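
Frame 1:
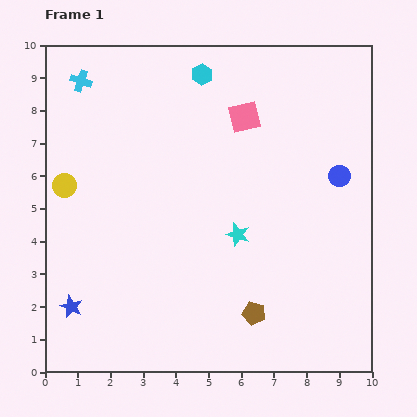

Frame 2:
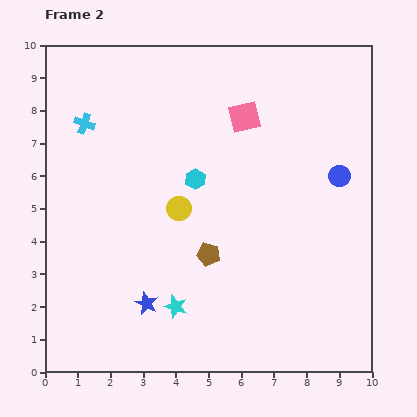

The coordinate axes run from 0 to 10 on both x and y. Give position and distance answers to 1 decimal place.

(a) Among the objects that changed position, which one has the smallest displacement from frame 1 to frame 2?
the cyan cross

(moved 1.3)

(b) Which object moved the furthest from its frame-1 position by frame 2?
the yellow circle

(moved 3.6; next 3.2)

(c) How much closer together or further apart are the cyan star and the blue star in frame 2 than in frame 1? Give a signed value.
-4.7

Distance in frame 1: 5.6. Distance in frame 2: 0.9.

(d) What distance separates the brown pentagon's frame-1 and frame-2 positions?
2.3

The brown pentagon moved from (6.4, 1.8) to (5.0, 3.6), a distance of √(1.4² + 1.8²) ≈ 2.3.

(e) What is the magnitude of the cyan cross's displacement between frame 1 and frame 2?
1.3

The cyan cross moved from (1.1, 8.9) to (1.2, 7.6), a distance of √(0.1² + 1.3²) ≈ 1.3.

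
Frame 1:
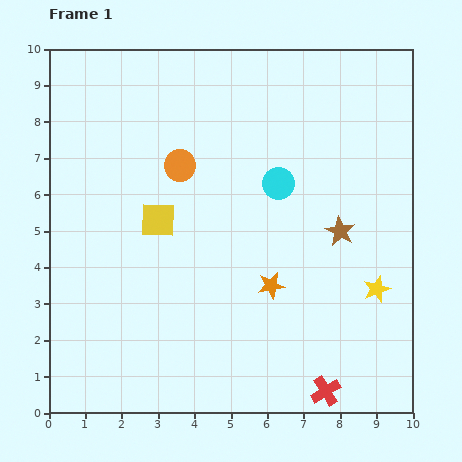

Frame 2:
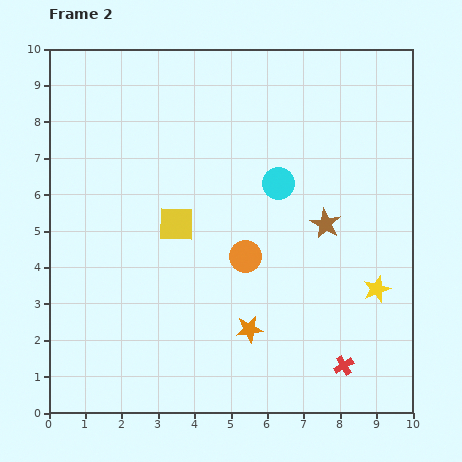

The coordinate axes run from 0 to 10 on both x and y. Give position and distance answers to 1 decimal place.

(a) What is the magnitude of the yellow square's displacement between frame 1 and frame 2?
0.5

The yellow square moved from (3.0, 5.3) to (3.5, 5.2), a distance of √(0.5² + 0.1²) ≈ 0.5.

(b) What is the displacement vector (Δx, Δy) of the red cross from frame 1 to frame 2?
(0.5, 0.7)

The red cross was at (7.6, 0.6) in frame 1 and (8.1, 1.3) in frame 2.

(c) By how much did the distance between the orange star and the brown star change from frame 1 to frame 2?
+1.2

Distance in frame 1: 2.4. Distance in frame 2: 3.6.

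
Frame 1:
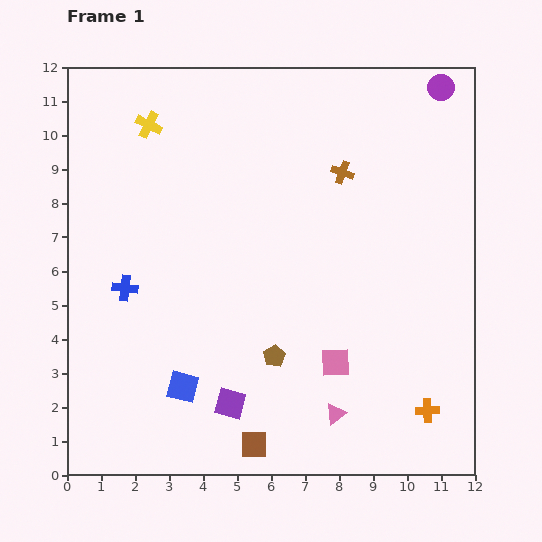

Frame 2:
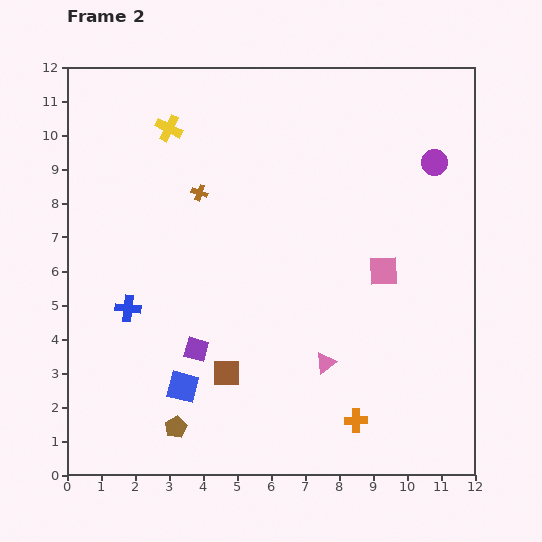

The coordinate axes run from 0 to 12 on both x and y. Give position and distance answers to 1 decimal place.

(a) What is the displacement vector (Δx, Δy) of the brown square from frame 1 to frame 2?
(-0.8, 2.1)

The brown square was at (5.5, 0.9) in frame 1 and (4.7, 3.0) in frame 2.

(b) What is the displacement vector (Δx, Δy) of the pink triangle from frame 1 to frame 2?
(-0.3, 1.5)

The pink triangle was at (7.9, 1.8) in frame 1 and (7.6, 3.3) in frame 2.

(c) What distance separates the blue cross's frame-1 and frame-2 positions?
0.6

The blue cross moved from (1.7, 5.5) to (1.8, 4.9), a distance of √(0.1² + 0.6²) ≈ 0.6.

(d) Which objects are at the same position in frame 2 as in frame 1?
the blue square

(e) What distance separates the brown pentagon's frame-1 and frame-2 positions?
3.6

The brown pentagon moved from (6.1, 3.5) to (3.2, 1.4), a distance of √(2.9² + 2.1²) ≈ 3.6.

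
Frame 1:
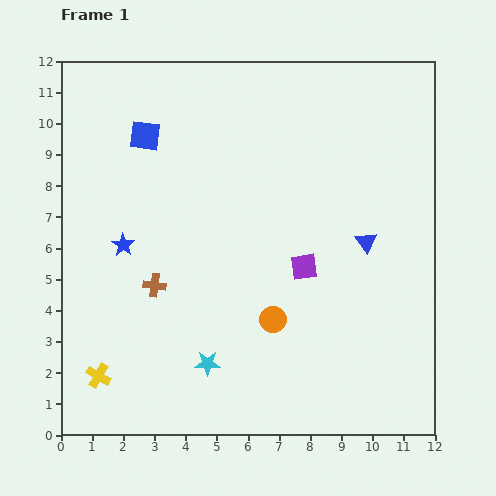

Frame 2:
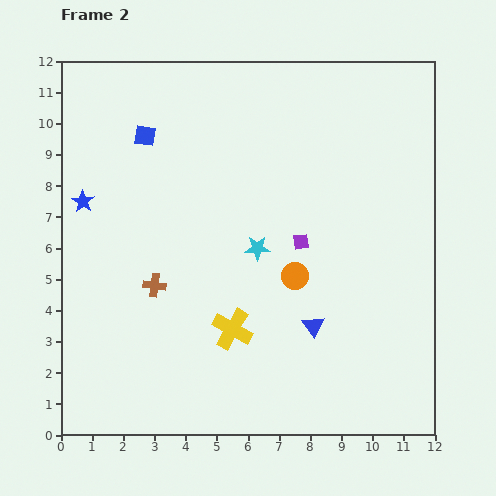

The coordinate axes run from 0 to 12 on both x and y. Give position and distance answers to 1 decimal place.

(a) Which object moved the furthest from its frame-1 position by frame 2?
the yellow cross

(moved 4.6; next 4.0)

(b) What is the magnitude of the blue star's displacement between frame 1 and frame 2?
1.9

The blue star moved from (2.0, 6.1) to (0.7, 7.5), a distance of √(1.3² + 1.4²) ≈ 1.9.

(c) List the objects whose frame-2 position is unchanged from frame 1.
the brown cross, the blue square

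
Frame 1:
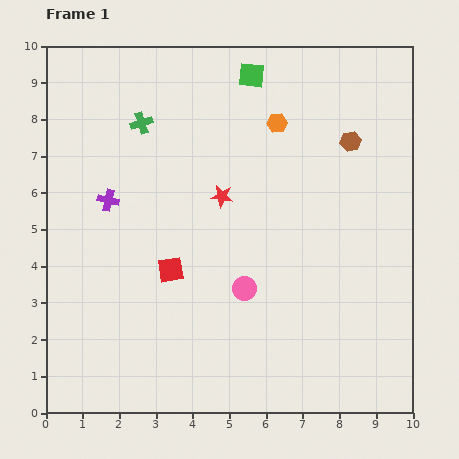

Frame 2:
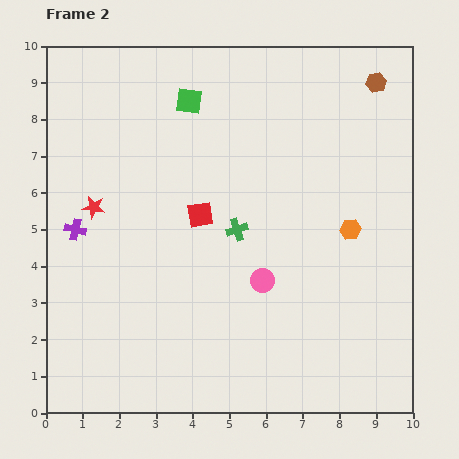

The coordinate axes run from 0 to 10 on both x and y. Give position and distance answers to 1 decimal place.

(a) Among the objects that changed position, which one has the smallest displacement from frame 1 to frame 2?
the pink circle

(moved 0.5)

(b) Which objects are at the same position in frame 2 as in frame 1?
none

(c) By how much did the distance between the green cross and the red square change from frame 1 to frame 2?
-3.0

Distance in frame 1: 4.1. Distance in frame 2: 1.1.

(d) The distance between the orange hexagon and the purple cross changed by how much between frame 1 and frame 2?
+2.4

Distance in frame 1: 5.1. Distance in frame 2: 7.5.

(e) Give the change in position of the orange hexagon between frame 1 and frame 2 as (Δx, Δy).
(2.0, -2.9)

The orange hexagon was at (6.3, 7.9) in frame 1 and (8.3, 5.0) in frame 2.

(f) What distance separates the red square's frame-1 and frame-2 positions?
1.7

The red square moved from (3.4, 3.9) to (4.2, 5.4), a distance of √(0.8² + 1.5²) ≈ 1.7.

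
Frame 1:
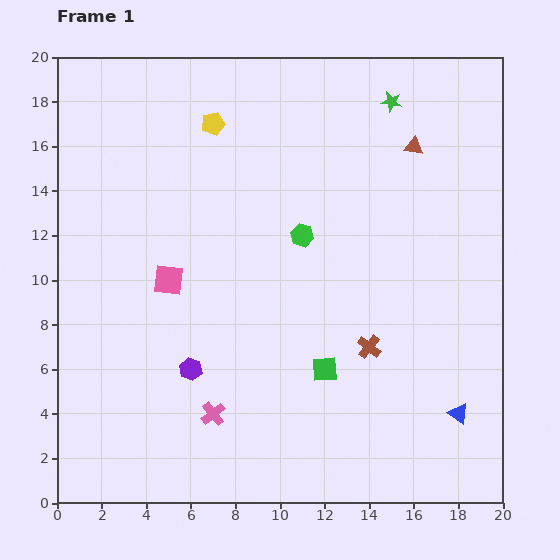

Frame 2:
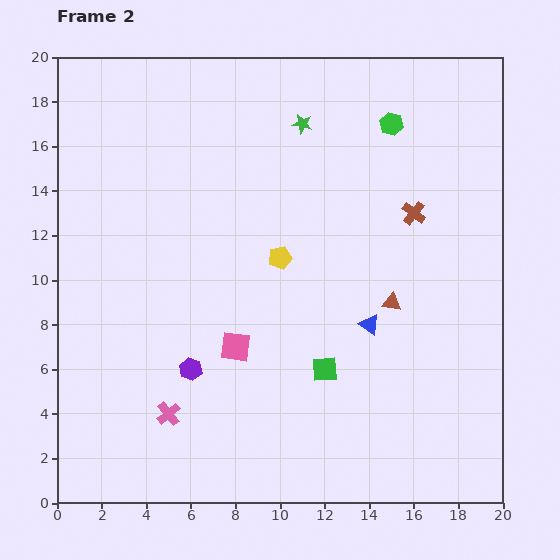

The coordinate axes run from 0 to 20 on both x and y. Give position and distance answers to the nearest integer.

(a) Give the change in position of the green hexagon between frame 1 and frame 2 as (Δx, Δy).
(4, 5)

The green hexagon was at (11, 12) in frame 1 and (15, 17) in frame 2.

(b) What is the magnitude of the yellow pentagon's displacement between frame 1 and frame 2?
7

The yellow pentagon moved from (7, 17) to (10, 11), a distance of √(3² + 6²) ≈ 7.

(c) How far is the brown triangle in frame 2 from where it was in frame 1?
7

The brown triangle moved from (16, 16) to (15, 9), a distance of √(1² + 7²) ≈ 7.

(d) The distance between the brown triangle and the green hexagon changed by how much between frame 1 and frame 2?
+2

Distance in frame 1: 6. Distance in frame 2: 8.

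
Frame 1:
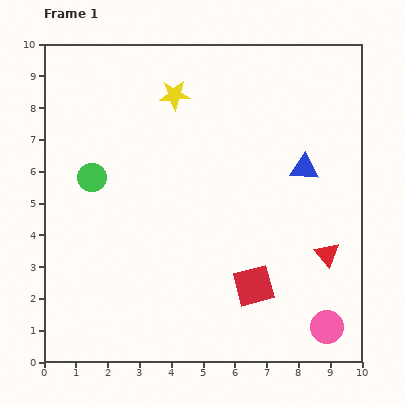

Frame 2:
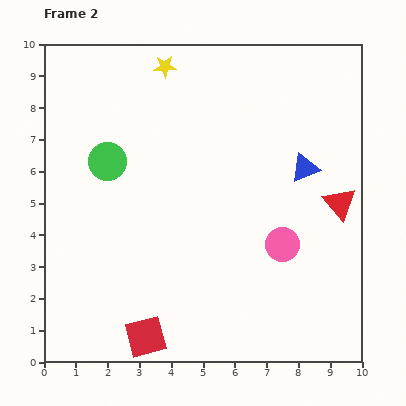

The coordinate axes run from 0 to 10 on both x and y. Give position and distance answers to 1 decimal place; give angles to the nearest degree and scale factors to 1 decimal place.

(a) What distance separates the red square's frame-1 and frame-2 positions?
3.8

The red square moved from (6.6, 2.4) to (3.2, 0.8), a distance of √(3.4² + 1.6²) ≈ 3.8.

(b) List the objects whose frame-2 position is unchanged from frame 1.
the blue triangle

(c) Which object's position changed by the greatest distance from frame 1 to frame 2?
the red square

(moved 3.8; next 3.0)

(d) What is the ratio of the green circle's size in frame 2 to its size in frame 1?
1.3×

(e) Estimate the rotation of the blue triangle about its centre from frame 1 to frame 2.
25° counter-clockwise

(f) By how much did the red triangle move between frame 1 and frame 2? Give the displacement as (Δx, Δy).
(0.4, 1.6)

The red triangle was at (8.9, 3.4) in frame 1 and (9.3, 5.0) in frame 2.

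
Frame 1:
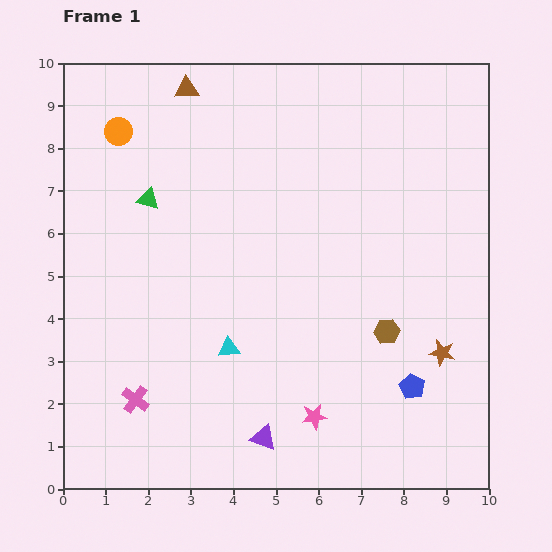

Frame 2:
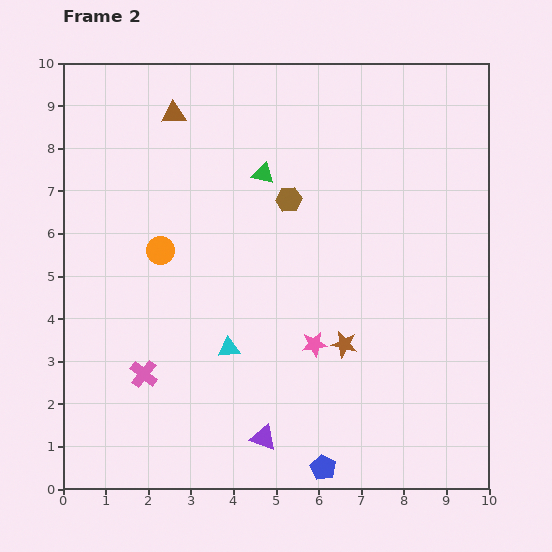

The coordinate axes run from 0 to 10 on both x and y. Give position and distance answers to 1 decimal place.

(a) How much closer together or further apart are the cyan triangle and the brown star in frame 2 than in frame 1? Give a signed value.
-2.3

Distance in frame 1: 5.0. Distance in frame 2: 2.7.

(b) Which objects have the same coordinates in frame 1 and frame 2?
the cyan triangle, the purple triangle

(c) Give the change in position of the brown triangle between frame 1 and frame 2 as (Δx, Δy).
(-0.3, -0.6)

The brown triangle was at (2.9, 9.4) in frame 1 and (2.6, 8.8) in frame 2.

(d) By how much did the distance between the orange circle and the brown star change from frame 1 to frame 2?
-4.4

Distance in frame 1: 9.2. Distance in frame 2: 4.8.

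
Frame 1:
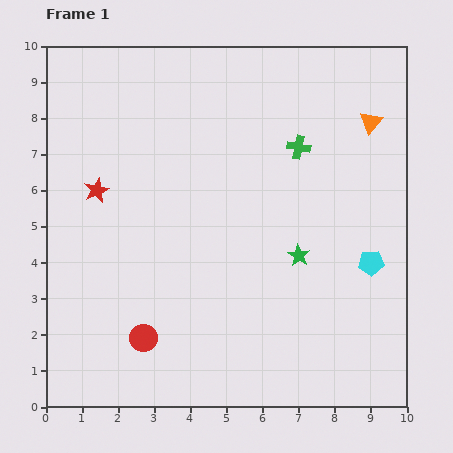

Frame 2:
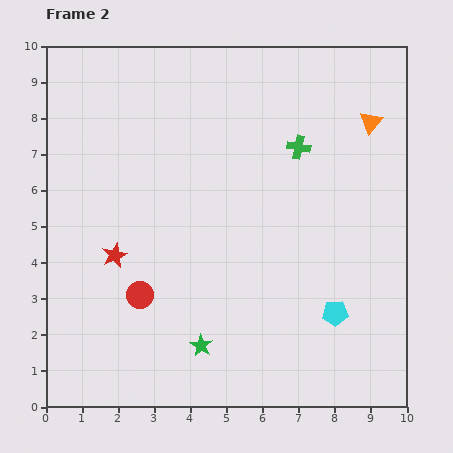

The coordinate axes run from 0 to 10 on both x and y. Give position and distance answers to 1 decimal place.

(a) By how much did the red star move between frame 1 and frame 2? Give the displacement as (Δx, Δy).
(0.5, -1.8)

The red star was at (1.4, 6.0) in frame 1 and (1.9, 4.2) in frame 2.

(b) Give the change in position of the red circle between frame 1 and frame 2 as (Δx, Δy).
(-0.1, 1.2)

The red circle was at (2.7, 1.9) in frame 1 and (2.6, 3.1) in frame 2.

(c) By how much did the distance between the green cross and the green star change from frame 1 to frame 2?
+3.1

Distance in frame 1: 3.0. Distance in frame 2: 6.1.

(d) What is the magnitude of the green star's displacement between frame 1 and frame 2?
3.7

The green star moved from (7.0, 4.2) to (4.3, 1.7), a distance of √(2.7² + 2.5²) ≈ 3.7.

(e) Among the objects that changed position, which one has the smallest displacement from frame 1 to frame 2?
the red circle

(moved 1.2)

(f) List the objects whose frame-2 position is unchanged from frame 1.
the green cross, the orange triangle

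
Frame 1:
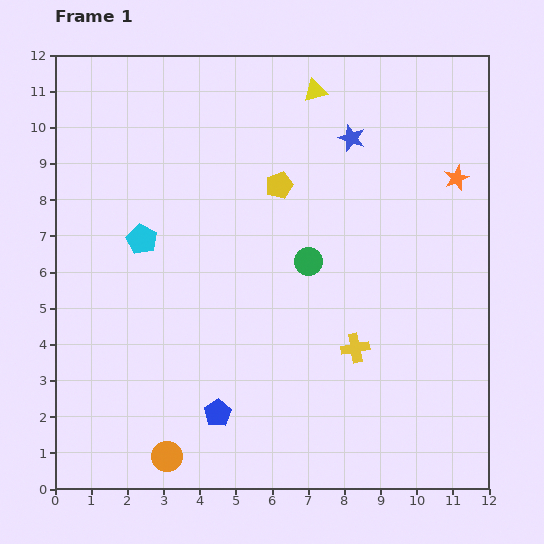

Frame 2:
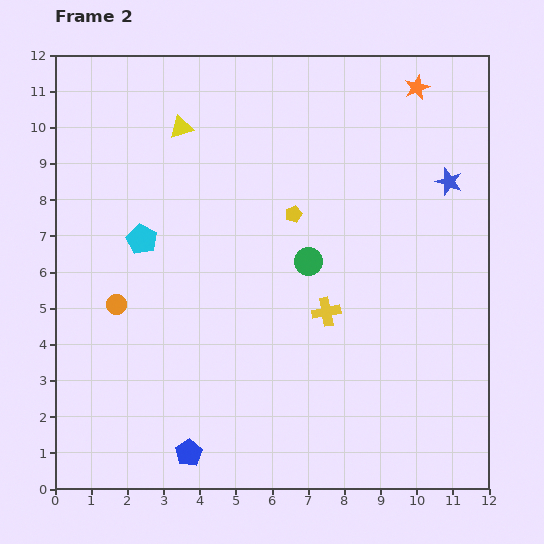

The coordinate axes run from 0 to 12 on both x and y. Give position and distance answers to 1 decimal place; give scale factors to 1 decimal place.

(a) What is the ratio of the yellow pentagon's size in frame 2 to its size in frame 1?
0.6×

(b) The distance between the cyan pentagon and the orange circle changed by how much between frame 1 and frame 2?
-4.1

Distance in frame 1: 6.0. Distance in frame 2: 1.9.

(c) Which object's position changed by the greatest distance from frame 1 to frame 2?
the orange circle

(moved 4.4; next 3.8)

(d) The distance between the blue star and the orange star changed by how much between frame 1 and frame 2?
-0.3

Distance in frame 1: 3.1. Distance in frame 2: 2.8.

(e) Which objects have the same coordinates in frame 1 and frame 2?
the green circle, the cyan pentagon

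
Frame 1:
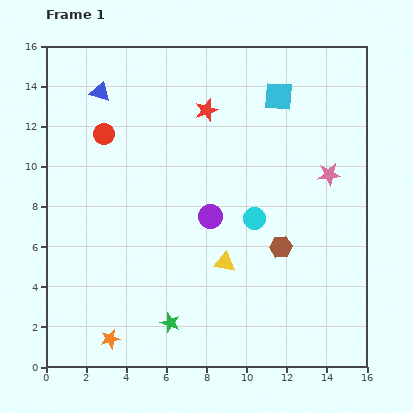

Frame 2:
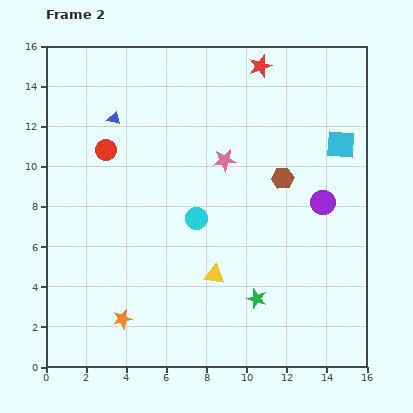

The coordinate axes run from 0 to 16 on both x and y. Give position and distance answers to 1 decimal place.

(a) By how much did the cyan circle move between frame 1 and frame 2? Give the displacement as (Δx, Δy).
(-2.9, 0.0)

The cyan circle was at (10.4, 7.4) in frame 1 and (7.5, 7.4) in frame 2.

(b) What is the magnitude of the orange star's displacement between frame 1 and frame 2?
1.2

The orange star moved from (3.2, 1.4) to (3.8, 2.4), a distance of √(0.6² + 1.0²) ≈ 1.2.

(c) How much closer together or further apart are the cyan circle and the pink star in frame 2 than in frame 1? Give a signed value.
-1.1

Distance in frame 1: 4.3. Distance in frame 2: 3.2.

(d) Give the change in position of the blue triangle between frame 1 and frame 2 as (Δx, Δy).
(0.7, -1.3)

The blue triangle was at (2.7, 13.7) in frame 1 and (3.4, 12.4) in frame 2.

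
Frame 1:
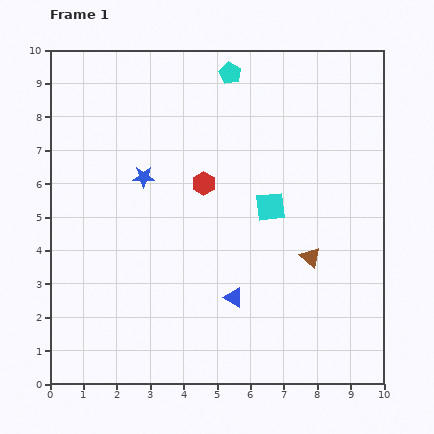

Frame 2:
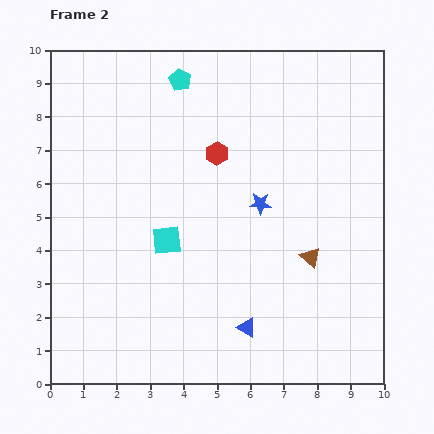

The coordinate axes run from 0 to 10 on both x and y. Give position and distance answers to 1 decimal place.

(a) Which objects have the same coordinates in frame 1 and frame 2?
the brown triangle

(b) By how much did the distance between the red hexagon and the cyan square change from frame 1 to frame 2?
+0.9

Distance in frame 1: 2.1. Distance in frame 2: 3.0.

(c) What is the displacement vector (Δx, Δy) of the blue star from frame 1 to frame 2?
(3.5, -0.8)

The blue star was at (2.8, 6.2) in frame 1 and (6.3, 5.4) in frame 2.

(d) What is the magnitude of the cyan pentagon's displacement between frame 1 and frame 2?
1.5

The cyan pentagon moved from (5.4, 9.3) to (3.9, 9.1), a distance of √(1.5² + 0.2²) ≈ 1.5.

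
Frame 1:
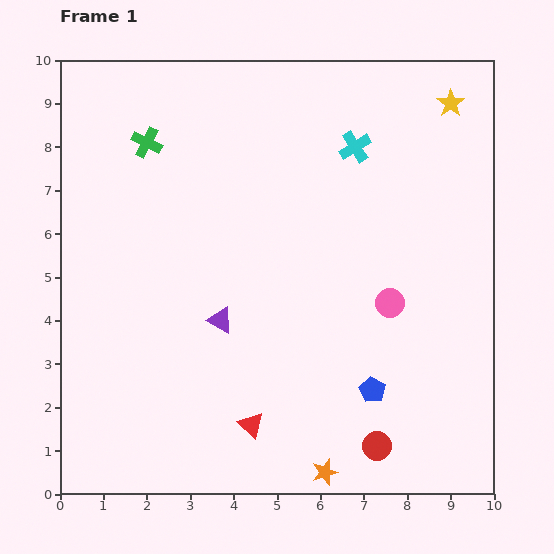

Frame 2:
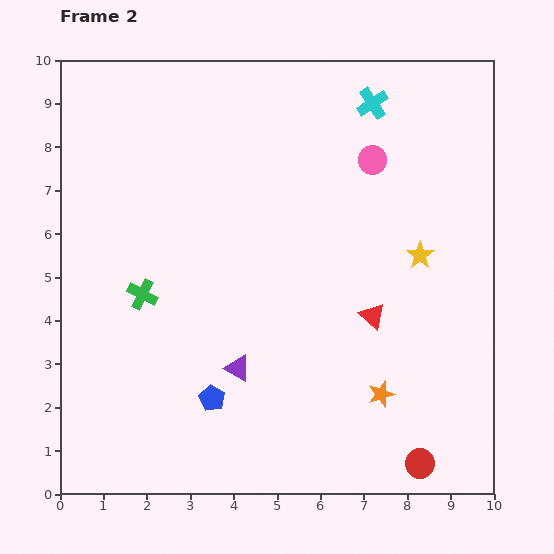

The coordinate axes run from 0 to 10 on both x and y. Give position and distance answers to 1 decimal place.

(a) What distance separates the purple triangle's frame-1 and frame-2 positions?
1.2

The purple triangle moved from (3.7, 4.0) to (4.1, 2.9), a distance of √(0.4² + 1.1²) ≈ 1.2.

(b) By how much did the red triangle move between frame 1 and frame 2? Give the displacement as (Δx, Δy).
(2.8, 2.5)

The red triangle was at (4.4, 1.6) in frame 1 and (7.2, 4.1) in frame 2.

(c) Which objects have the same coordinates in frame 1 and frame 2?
none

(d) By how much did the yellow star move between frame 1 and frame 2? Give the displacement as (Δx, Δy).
(-0.7, -3.5)

The yellow star was at (9.0, 9.0) in frame 1 and (8.3, 5.5) in frame 2.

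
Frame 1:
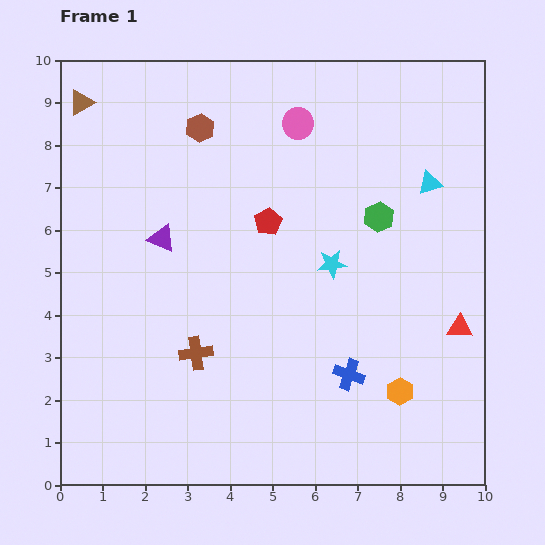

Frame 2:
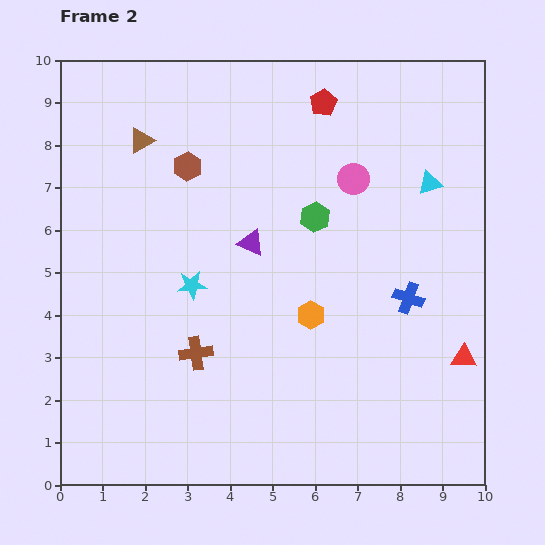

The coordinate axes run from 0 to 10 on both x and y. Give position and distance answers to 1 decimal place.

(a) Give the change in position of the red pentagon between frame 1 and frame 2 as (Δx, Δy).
(1.3, 2.8)

The red pentagon was at (4.9, 6.2) in frame 1 and (6.2, 9.0) in frame 2.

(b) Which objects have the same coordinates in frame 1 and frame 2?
the cyan triangle, the brown cross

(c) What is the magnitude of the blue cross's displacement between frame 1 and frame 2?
2.3

The blue cross moved from (6.8, 2.6) to (8.2, 4.4), a distance of √(1.4² + 1.8²) ≈ 2.3.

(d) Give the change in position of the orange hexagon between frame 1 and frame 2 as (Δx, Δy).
(-2.1, 1.8)

The orange hexagon was at (8.0, 2.2) in frame 1 and (5.9, 4.0) in frame 2.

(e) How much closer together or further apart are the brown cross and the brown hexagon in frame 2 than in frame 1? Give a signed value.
-0.9

Distance in frame 1: 5.3. Distance in frame 2: 4.4.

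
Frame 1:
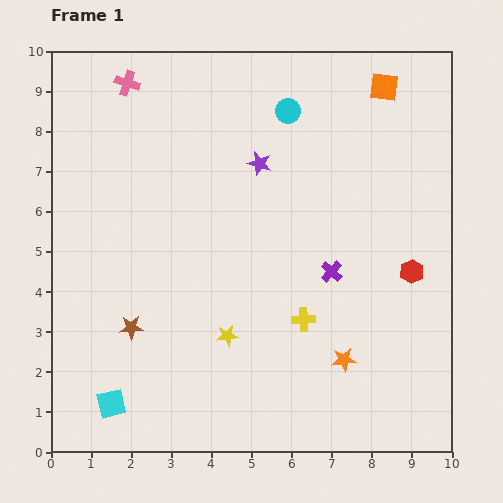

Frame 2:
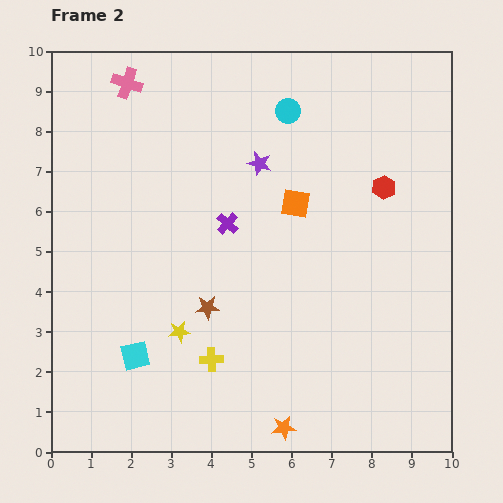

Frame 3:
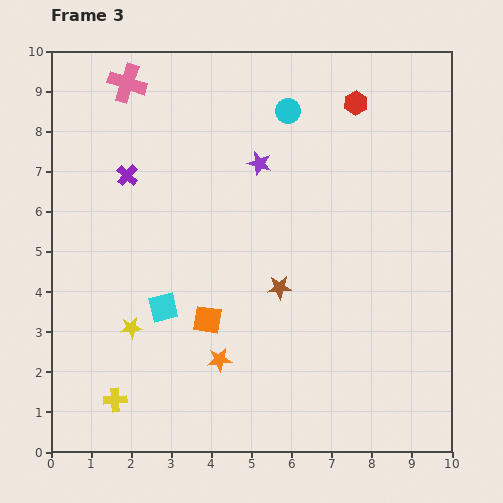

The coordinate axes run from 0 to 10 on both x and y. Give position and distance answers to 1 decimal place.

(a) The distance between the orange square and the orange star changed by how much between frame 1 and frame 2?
-1.3

Distance in frame 1: 6.9. Distance in frame 2: 5.6.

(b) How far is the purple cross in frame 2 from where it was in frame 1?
2.9

The purple cross moved from (7.0, 4.5) to (4.4, 5.7), a distance of √(2.6² + 1.2²) ≈ 2.9.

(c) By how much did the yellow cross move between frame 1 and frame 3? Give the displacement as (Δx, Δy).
(-4.7, -2.0)

The yellow cross was at (6.3, 3.3) in frame 1 and (1.6, 1.3) in frame 3.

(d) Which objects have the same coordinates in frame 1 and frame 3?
the purple star, the pink cross, the cyan circle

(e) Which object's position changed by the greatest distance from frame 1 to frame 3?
the orange square

(moved 7.3; next 5.6)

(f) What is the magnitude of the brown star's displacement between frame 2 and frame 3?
1.9

The brown star moved from (3.9, 3.6) to (5.7, 4.1), a distance of √(1.8² + 0.5²) ≈ 1.9.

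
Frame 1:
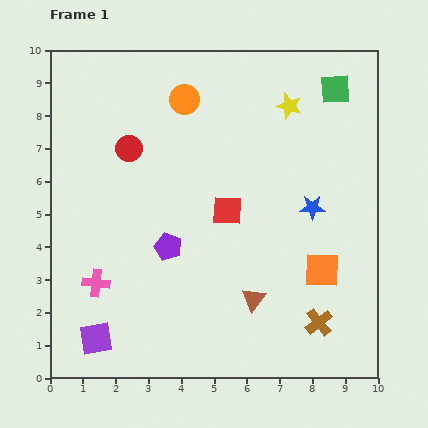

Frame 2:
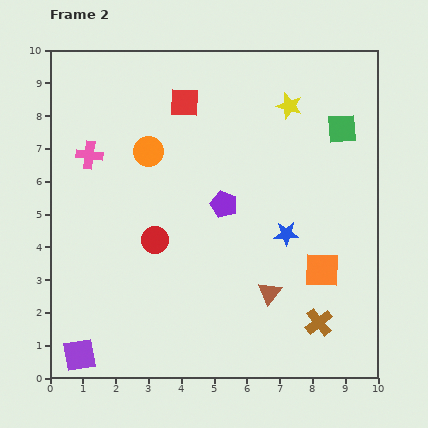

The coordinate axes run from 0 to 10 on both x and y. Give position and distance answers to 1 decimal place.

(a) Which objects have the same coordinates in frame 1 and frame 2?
the brown cross, the yellow star, the orange square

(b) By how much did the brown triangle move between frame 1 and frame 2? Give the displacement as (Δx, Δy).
(0.5, 0.2)

The brown triangle was at (6.2, 2.4) in frame 1 and (6.7, 2.6) in frame 2.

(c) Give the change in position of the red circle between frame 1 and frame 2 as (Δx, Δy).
(0.8, -2.8)

The red circle was at (2.4, 7.0) in frame 1 and (3.2, 4.2) in frame 2.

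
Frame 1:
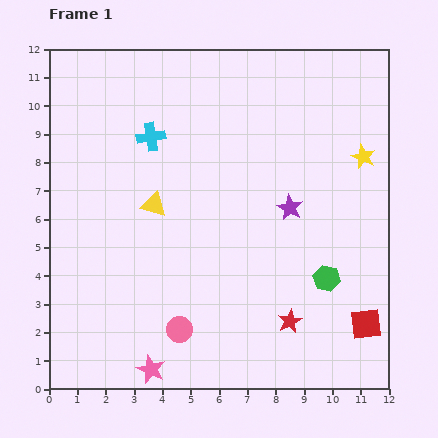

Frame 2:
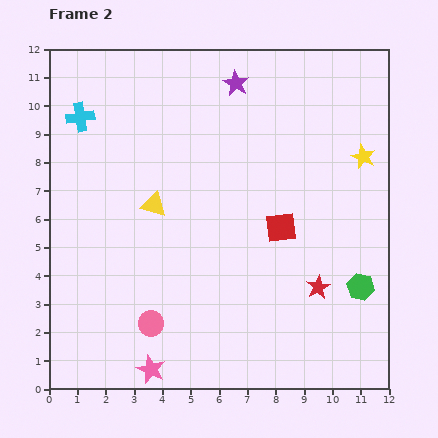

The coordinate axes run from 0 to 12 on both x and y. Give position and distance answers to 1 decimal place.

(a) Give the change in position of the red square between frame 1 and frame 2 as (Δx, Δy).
(-3.0, 3.4)

The red square was at (11.2, 2.3) in frame 1 and (8.2, 5.7) in frame 2.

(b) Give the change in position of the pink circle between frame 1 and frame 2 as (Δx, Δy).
(-1.0, 0.2)

The pink circle was at (4.6, 2.1) in frame 1 and (3.6, 2.3) in frame 2.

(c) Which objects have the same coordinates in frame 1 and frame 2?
the pink star, the yellow star, the yellow triangle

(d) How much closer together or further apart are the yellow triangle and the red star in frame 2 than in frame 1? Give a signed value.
+0.2

Distance in frame 1: 6.3. Distance in frame 2: 6.5.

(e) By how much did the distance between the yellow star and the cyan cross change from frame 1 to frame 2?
+2.6

Distance in frame 1: 7.5. Distance in frame 2: 10.1.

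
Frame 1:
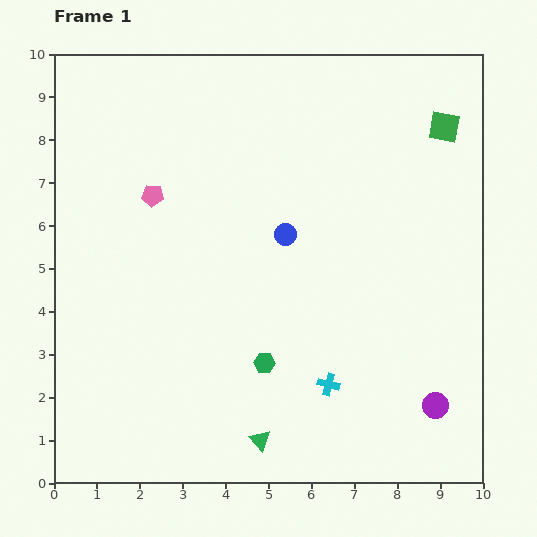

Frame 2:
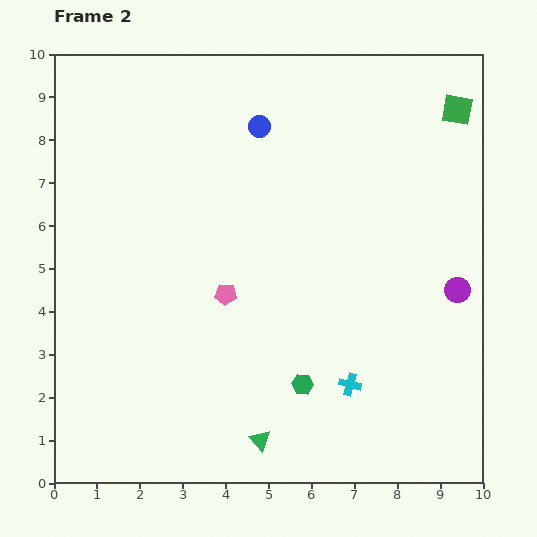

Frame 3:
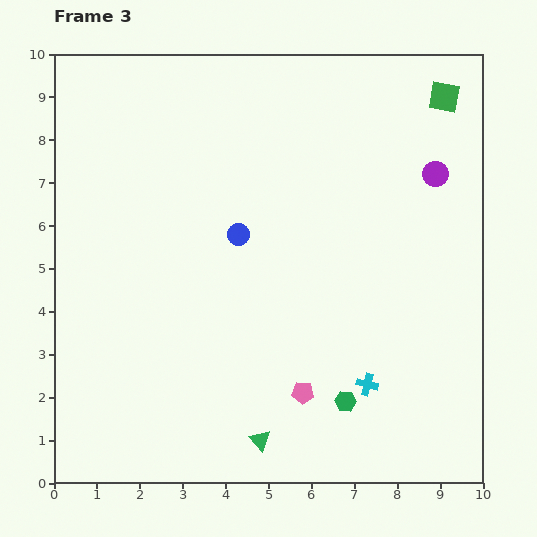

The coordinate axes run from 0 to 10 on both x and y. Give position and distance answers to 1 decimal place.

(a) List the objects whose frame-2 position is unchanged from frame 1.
the green triangle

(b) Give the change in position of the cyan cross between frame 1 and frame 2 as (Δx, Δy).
(0.5, 0.0)

The cyan cross was at (6.4, 2.3) in frame 1 and (6.9, 2.3) in frame 2.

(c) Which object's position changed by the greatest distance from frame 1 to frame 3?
the pink pentagon

(moved 5.8; next 5.4)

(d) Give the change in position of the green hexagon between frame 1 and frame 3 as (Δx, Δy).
(1.9, -0.9)

The green hexagon was at (4.9, 2.8) in frame 1 and (6.8, 1.9) in frame 3.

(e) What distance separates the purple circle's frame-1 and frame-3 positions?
5.4

The purple circle moved from (8.9, 1.8) to (8.9, 7.2), a distance of √(0.0² + 5.4²) ≈ 5.4.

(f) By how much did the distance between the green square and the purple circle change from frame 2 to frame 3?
-2.4

Distance in frame 2: 4.2. Distance in frame 3: 1.8.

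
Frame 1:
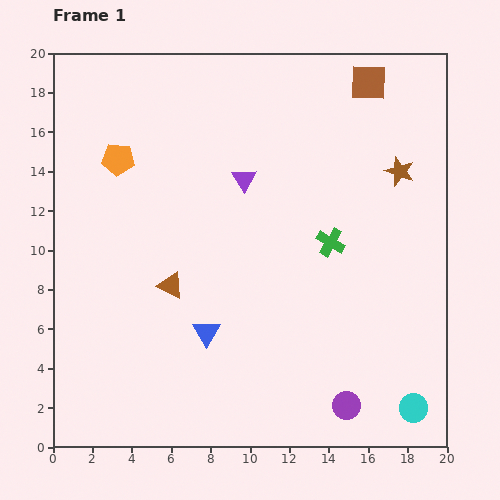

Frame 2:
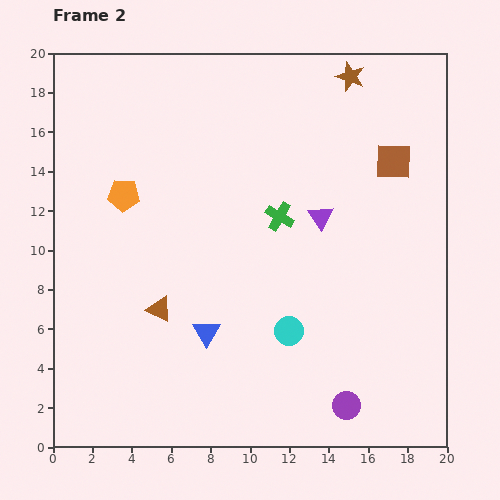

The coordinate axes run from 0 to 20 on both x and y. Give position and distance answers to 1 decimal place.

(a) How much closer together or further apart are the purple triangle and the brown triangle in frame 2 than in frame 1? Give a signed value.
+3.0

Distance in frame 1: 6.5. Distance in frame 2: 9.5.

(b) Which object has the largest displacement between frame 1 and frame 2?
the cyan circle

(moved 7.4; next 5.4)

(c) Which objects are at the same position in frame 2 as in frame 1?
the blue triangle, the purple circle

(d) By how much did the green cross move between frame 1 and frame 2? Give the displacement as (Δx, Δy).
(-2.6, 1.3)

The green cross was at (14.1, 10.4) in frame 1 and (11.5, 11.7) in frame 2.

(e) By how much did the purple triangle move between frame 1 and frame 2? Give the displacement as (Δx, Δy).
(3.9, -1.9)

The purple triangle was at (9.7, 13.6) in frame 1 and (13.6, 11.7) in frame 2.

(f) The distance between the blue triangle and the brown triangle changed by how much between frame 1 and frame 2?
-0.3

Distance in frame 1: 3.0. Distance in frame 2: 2.7.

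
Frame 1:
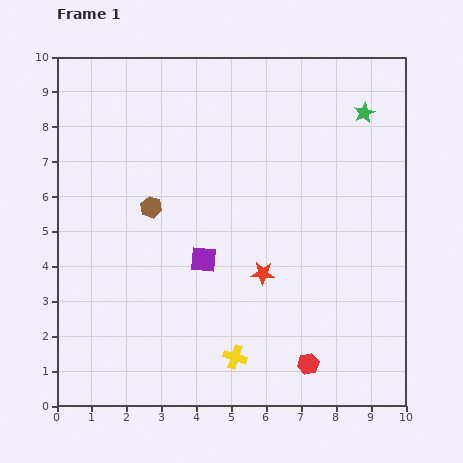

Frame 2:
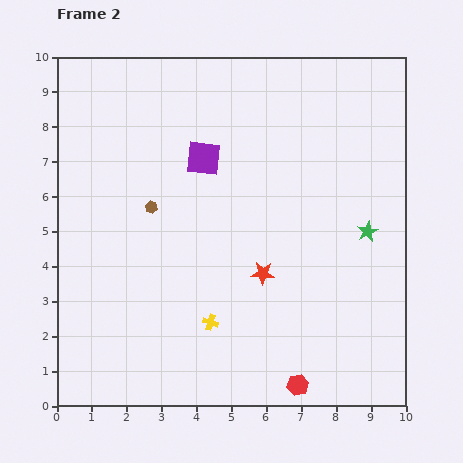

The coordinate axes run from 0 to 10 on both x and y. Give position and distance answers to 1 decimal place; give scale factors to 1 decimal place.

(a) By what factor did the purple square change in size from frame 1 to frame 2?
1.3×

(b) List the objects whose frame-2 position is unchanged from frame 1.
the brown hexagon, the red star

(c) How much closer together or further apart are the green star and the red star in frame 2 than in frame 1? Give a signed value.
-2.2

Distance in frame 1: 5.4. Distance in frame 2: 3.2.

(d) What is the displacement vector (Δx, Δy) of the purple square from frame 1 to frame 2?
(0.0, 2.9)

The purple square was at (4.2, 4.2) in frame 1 and (4.2, 7.1) in frame 2.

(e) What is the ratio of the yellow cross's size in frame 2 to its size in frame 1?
0.7×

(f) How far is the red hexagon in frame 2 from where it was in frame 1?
0.7

The red hexagon moved from (7.2, 1.2) to (6.9, 0.6), a distance of √(0.3² + 0.6²) ≈ 0.7.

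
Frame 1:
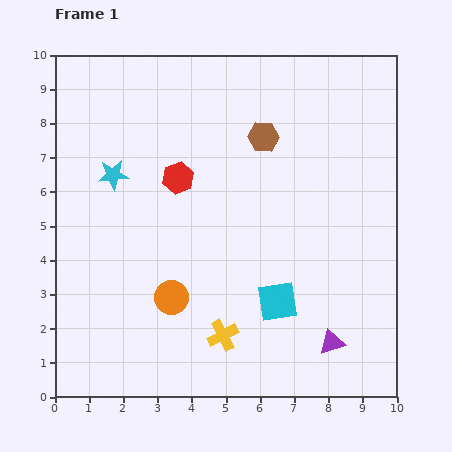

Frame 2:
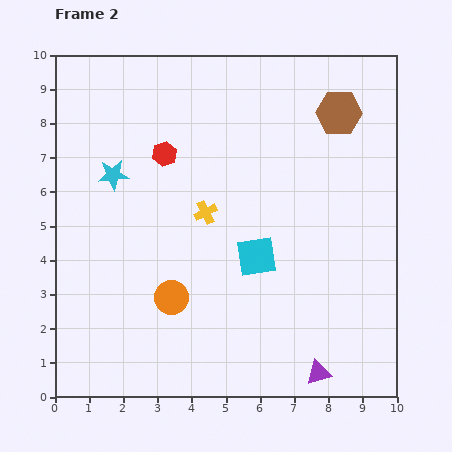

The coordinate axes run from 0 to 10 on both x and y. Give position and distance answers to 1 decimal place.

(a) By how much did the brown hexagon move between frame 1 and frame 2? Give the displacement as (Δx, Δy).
(2.2, 0.7)

The brown hexagon was at (6.1, 7.6) in frame 1 and (8.3, 8.3) in frame 2.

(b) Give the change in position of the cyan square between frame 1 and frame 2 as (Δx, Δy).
(-0.6, 1.3)

The cyan square was at (6.5, 2.8) in frame 1 and (5.9, 4.1) in frame 2.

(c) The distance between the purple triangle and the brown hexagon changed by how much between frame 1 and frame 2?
+1.3

Distance in frame 1: 6.3. Distance in frame 2: 7.6.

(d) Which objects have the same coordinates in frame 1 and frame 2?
the cyan star, the orange circle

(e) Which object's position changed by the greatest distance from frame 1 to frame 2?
the yellow cross

(moved 3.6; next 2.3)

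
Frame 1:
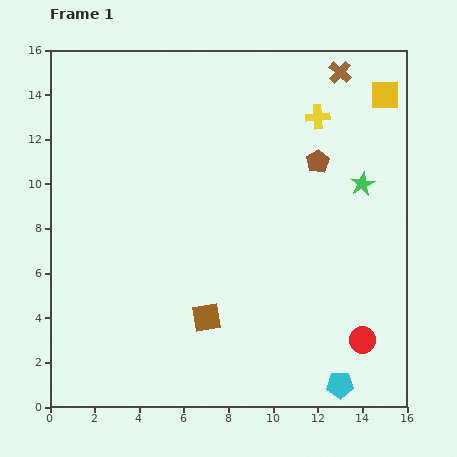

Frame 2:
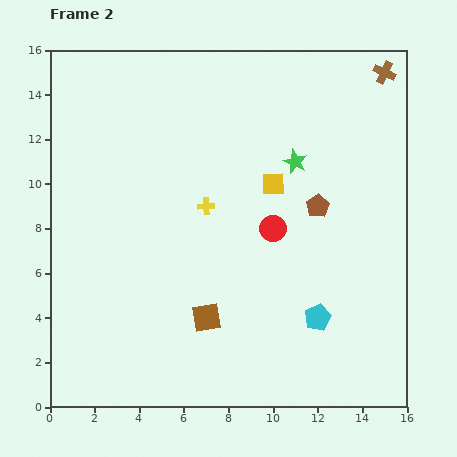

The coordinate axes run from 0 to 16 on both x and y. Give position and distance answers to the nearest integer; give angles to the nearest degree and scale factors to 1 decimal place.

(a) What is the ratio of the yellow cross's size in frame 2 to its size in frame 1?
0.7×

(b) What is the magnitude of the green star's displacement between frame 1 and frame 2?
3

The green star moved from (14, 10) to (11, 11), a distance of √(3² + 1²) ≈ 3.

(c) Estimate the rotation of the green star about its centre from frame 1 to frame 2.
20° counter-clockwise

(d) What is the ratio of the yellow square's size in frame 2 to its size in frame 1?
0.8×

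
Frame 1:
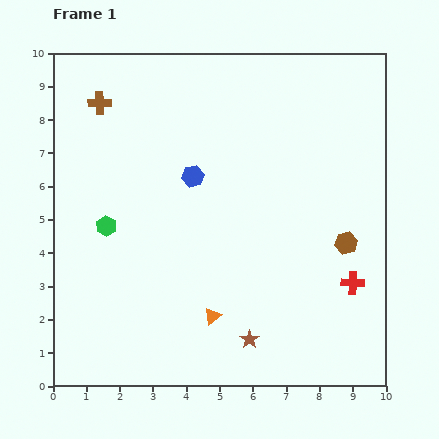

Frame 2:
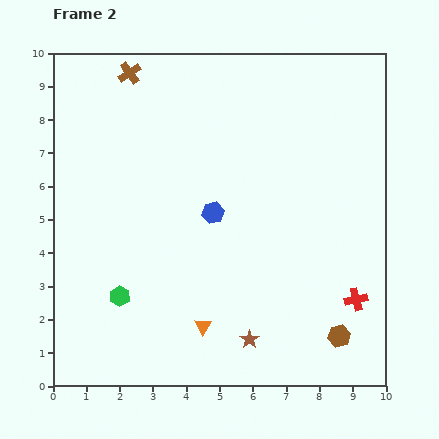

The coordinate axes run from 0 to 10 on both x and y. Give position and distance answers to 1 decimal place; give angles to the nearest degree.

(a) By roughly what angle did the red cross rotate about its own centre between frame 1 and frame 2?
16° counter-clockwise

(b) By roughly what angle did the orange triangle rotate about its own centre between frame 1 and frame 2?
18° counter-clockwise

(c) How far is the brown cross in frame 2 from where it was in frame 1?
1.3

The brown cross moved from (1.4, 8.5) to (2.3, 9.4), a distance of √(0.9² + 0.9²) ≈ 1.3.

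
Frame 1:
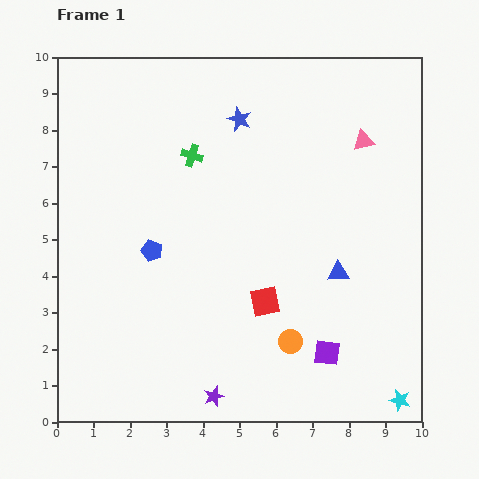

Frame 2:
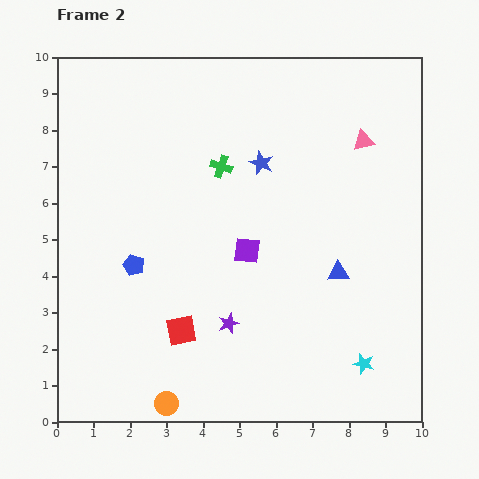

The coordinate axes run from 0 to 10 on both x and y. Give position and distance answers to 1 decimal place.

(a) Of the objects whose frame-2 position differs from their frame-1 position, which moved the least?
the blue pentagon

(moved 0.6)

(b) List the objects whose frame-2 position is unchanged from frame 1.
the pink triangle, the blue triangle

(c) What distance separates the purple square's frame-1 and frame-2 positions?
3.6

The purple square moved from (7.4, 1.9) to (5.2, 4.7), a distance of √(2.2² + 2.8²) ≈ 3.6.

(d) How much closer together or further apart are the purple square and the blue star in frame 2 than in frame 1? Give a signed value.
-4.4

Distance in frame 1: 6.8. Distance in frame 2: 2.4.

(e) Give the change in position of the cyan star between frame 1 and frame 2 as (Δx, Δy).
(-1.0, 1.0)

The cyan star was at (9.4, 0.6) in frame 1 and (8.4, 1.6) in frame 2.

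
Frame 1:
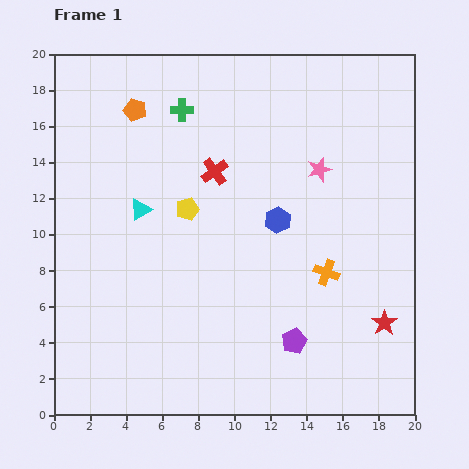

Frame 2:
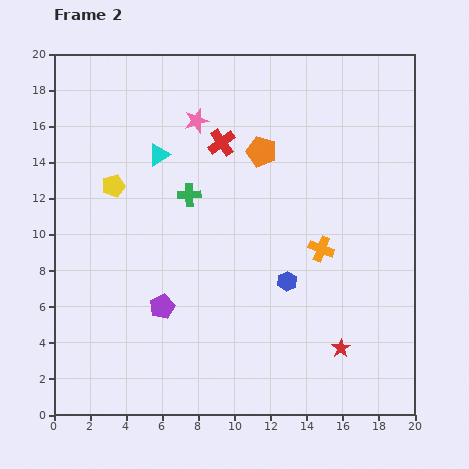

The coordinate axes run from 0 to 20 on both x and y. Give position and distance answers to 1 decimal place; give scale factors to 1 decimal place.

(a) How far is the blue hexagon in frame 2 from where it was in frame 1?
3.4

The blue hexagon moved from (12.4, 10.8) to (12.9, 7.4), a distance of √(0.5² + 3.4²) ≈ 3.4.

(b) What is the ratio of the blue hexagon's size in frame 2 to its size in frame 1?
0.8×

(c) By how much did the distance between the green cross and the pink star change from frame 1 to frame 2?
-4.2

Distance in frame 1: 8.3. Distance in frame 2: 4.1.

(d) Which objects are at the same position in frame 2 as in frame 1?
none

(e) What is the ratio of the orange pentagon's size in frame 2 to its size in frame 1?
1.3×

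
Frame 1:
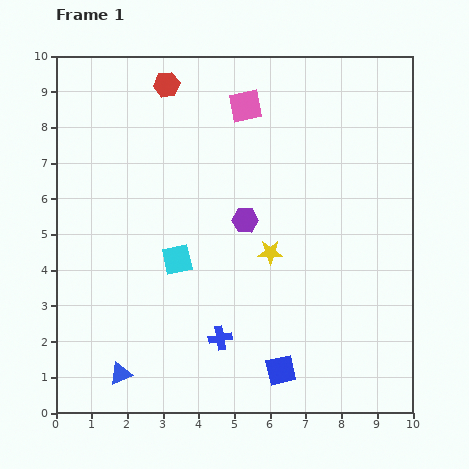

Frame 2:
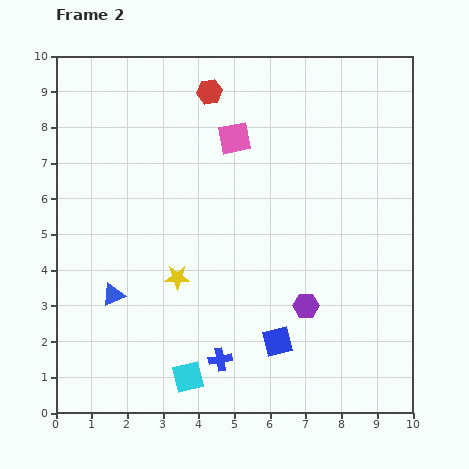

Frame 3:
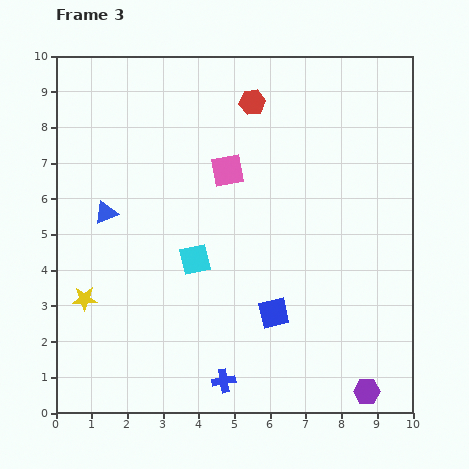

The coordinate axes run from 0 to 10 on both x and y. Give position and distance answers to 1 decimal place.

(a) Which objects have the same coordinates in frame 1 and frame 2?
none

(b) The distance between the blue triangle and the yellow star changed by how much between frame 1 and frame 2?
-3.5

Distance in frame 1: 5.4. Distance in frame 2: 1.9.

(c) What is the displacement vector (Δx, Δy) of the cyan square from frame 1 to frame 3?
(0.5, 0.0)

The cyan square was at (3.4, 4.3) in frame 1 and (3.9, 4.3) in frame 3.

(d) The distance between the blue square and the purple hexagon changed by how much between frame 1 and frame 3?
-0.9

Distance in frame 1: 4.3. Distance in frame 3: 3.4.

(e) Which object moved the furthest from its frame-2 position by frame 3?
the cyan square

(moved 3.3; next 2.9)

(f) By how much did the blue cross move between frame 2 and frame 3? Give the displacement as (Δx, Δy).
(0.1, -0.6)

The blue cross was at (4.6, 1.5) in frame 2 and (4.7, 0.9) in frame 3.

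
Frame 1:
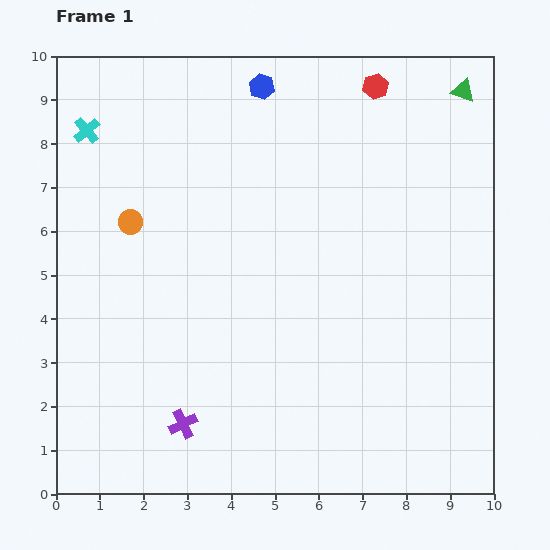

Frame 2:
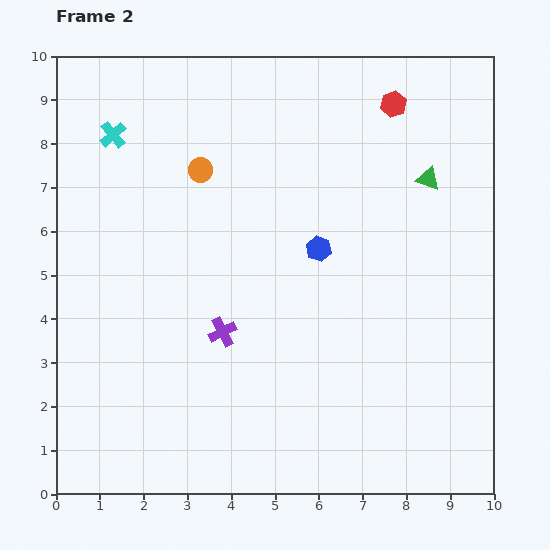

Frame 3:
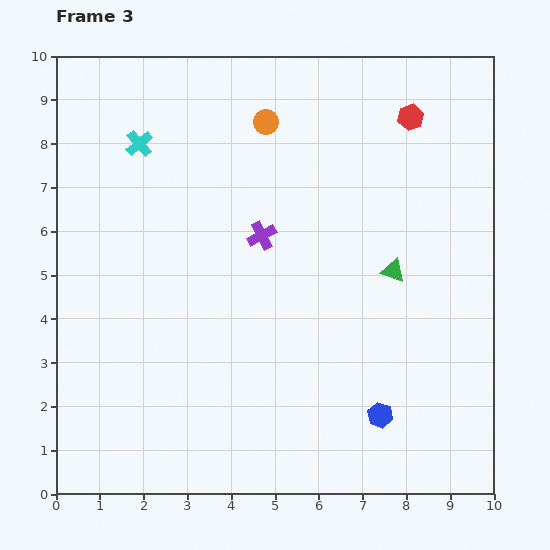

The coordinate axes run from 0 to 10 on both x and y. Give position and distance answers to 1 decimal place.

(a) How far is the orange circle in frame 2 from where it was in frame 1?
2.0

The orange circle moved from (1.7, 6.2) to (3.3, 7.4), a distance of √(1.6² + 1.2²) ≈ 2.0.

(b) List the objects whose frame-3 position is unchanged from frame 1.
none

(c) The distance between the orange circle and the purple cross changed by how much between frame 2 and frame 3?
-1.1

Distance in frame 2: 3.7. Distance in frame 3: 2.6.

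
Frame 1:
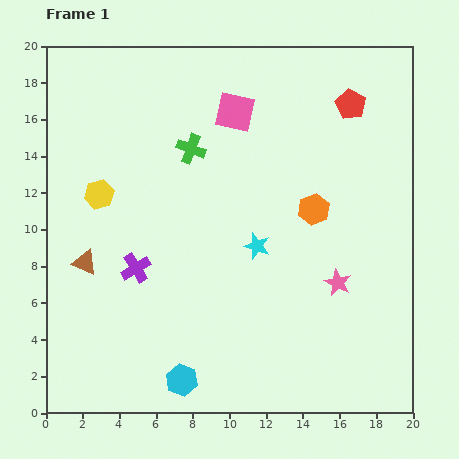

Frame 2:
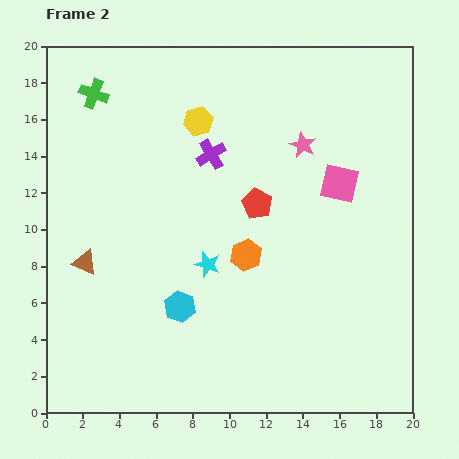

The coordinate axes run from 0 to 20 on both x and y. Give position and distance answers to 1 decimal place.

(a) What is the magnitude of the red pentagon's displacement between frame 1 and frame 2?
7.4

The red pentagon moved from (16.6, 16.8) to (11.5, 11.4), a distance of √(5.1² + 5.4²) ≈ 7.4.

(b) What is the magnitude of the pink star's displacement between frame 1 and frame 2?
7.7

The pink star moved from (15.9, 7.1) to (14.0, 14.6), a distance of √(1.9² + 7.5²) ≈ 7.7.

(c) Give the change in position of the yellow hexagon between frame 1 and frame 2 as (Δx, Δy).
(5.4, 4.0)

The yellow hexagon was at (2.9, 11.9) in frame 1 and (8.3, 15.9) in frame 2.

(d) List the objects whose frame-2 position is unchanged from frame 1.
the brown triangle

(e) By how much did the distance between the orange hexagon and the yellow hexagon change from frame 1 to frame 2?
-4.0

Distance in frame 1: 11.7. Distance in frame 2: 7.7.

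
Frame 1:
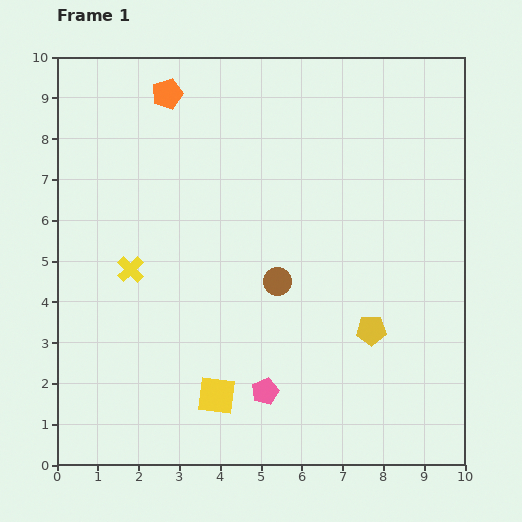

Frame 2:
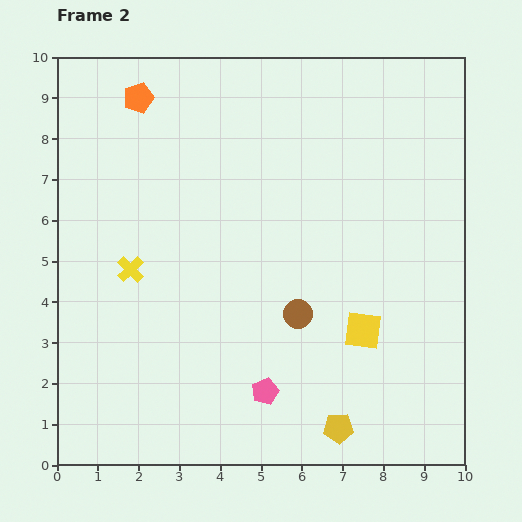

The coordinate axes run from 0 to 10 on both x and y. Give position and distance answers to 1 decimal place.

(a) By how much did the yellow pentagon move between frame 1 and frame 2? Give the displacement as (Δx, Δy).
(-0.8, -2.4)

The yellow pentagon was at (7.7, 3.3) in frame 1 and (6.9, 0.9) in frame 2.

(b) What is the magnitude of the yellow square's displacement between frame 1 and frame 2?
3.9

The yellow square moved from (3.9, 1.7) to (7.5, 3.3), a distance of √(3.6² + 1.6²) ≈ 3.9.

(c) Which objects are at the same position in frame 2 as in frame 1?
the pink pentagon, the yellow cross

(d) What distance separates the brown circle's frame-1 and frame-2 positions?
0.9

The brown circle moved from (5.4, 4.5) to (5.9, 3.7), a distance of √(0.5² + 0.8²) ≈ 0.9.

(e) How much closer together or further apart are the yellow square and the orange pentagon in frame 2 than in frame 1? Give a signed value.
+0.4

Distance in frame 1: 7.5. Distance in frame 2: 7.9.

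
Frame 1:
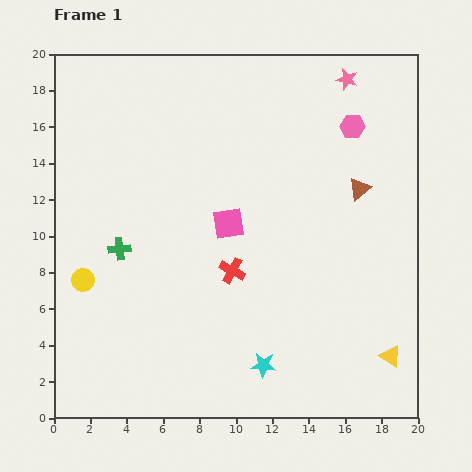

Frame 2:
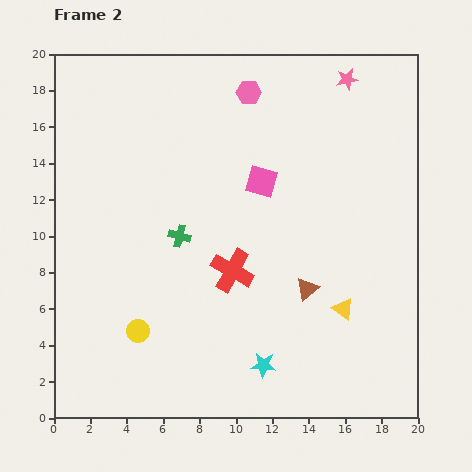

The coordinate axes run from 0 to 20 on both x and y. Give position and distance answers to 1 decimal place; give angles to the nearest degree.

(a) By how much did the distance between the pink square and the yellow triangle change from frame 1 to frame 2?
-3.2

Distance in frame 1: 11.5. Distance in frame 2: 8.3.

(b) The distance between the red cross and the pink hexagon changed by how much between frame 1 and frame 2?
-0.5

Distance in frame 1: 10.3. Distance in frame 2: 9.8.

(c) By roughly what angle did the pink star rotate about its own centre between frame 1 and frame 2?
26° counter-clockwise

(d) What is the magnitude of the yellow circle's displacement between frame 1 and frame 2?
4.1

The yellow circle moved from (1.6, 7.6) to (4.6, 4.8), a distance of √(3.0² + 2.8²) ≈ 4.1.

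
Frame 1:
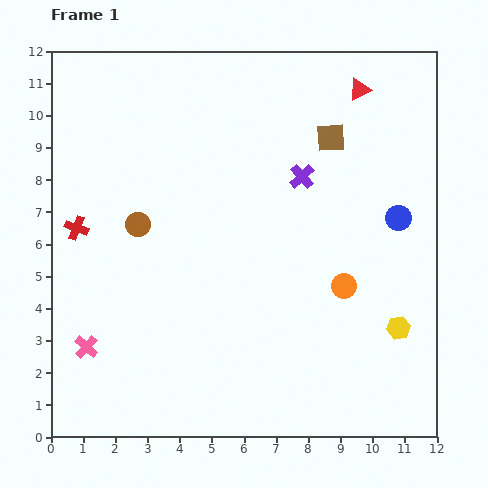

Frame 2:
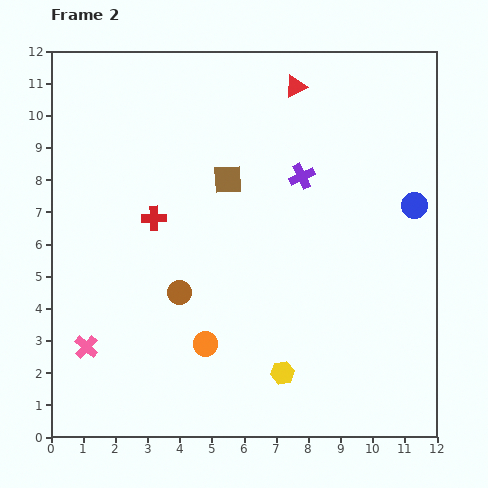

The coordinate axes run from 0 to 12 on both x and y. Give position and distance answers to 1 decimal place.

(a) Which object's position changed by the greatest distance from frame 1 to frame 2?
the orange circle

(moved 4.7; next 3.9)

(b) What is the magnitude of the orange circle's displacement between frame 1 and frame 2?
4.7

The orange circle moved from (9.1, 4.7) to (4.8, 2.9), a distance of √(4.3² + 1.8²) ≈ 4.7.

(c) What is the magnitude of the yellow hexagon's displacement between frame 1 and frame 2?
3.9

The yellow hexagon moved from (10.8, 3.4) to (7.2, 2.0), a distance of √(3.6² + 1.4²) ≈ 3.9.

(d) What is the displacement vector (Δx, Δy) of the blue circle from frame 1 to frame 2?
(0.5, 0.4)

The blue circle was at (10.8, 6.8) in frame 1 and (11.3, 7.2) in frame 2.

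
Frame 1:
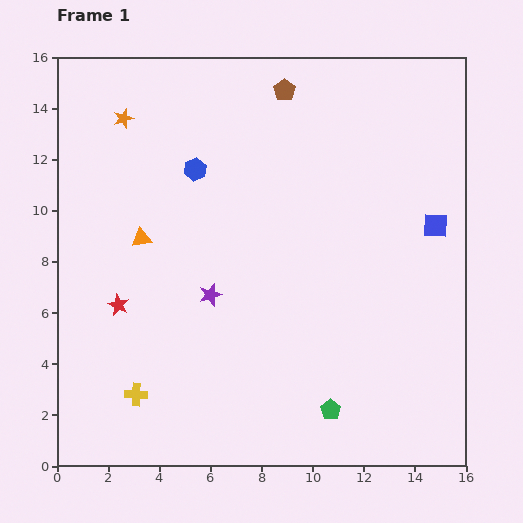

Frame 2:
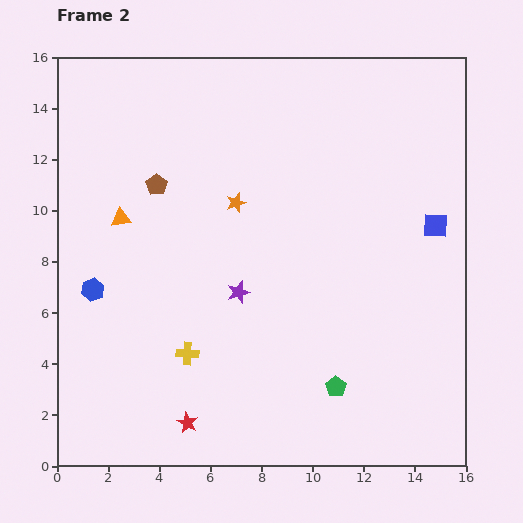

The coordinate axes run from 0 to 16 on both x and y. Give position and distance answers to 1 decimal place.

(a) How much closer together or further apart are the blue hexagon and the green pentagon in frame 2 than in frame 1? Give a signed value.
-0.6

Distance in frame 1: 10.8. Distance in frame 2: 10.2.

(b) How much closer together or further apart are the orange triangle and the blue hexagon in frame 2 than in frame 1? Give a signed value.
-0.4

Distance in frame 1: 3.4. Distance in frame 2: 3.0.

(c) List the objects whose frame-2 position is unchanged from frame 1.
the blue square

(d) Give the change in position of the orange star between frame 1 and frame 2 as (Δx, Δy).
(4.4, -3.3)

The orange star was at (2.6, 13.6) in frame 1 and (7.0, 10.3) in frame 2.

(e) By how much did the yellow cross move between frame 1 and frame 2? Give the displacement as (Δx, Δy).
(2.0, 1.6)

The yellow cross was at (3.1, 2.8) in frame 1 and (5.1, 4.4) in frame 2.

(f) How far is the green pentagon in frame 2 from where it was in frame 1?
0.9

The green pentagon moved from (10.7, 2.2) to (10.9, 3.1), a distance of √(0.2² + 0.9²) ≈ 0.9.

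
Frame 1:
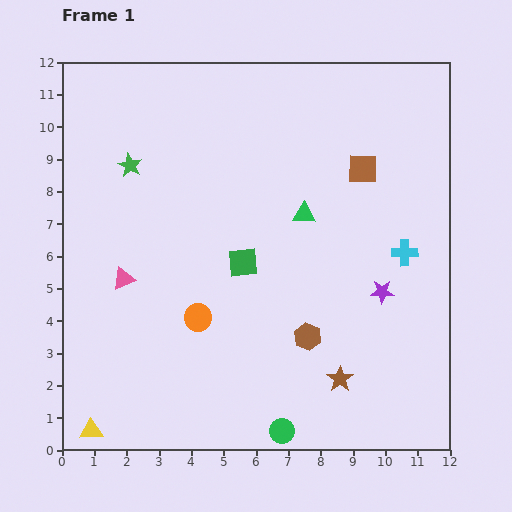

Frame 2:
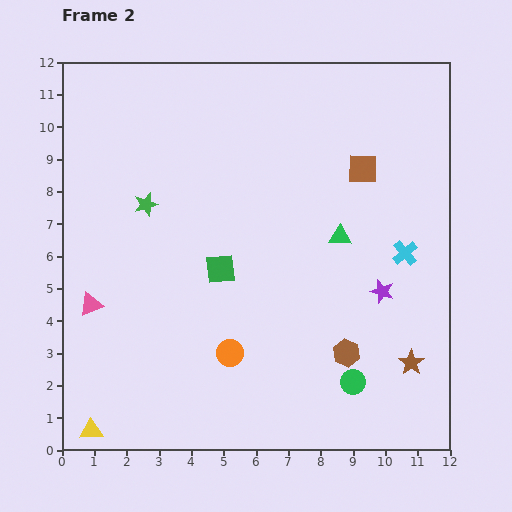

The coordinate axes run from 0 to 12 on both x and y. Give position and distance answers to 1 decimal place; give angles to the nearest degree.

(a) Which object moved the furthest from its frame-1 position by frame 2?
the green circle

(moved 2.7; next 2.3)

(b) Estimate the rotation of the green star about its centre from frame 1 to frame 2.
29° clockwise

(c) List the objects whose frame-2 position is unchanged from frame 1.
the purple star, the brown square, the yellow triangle, the cyan cross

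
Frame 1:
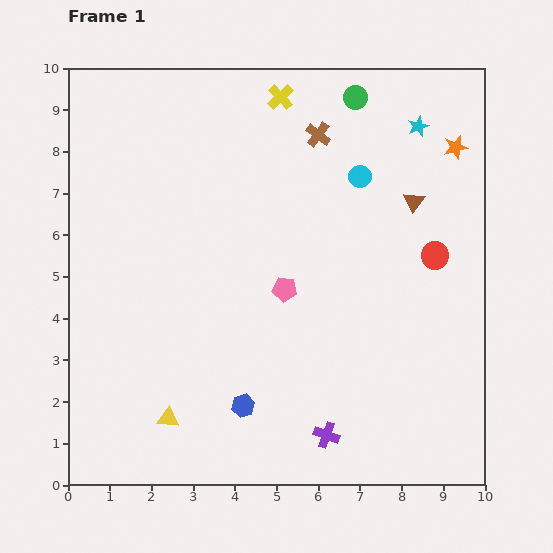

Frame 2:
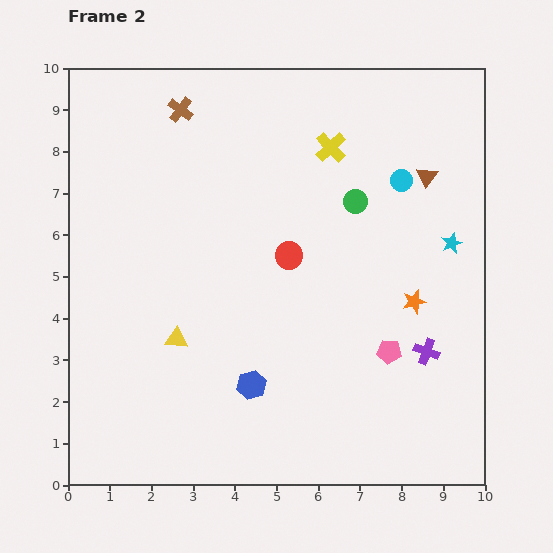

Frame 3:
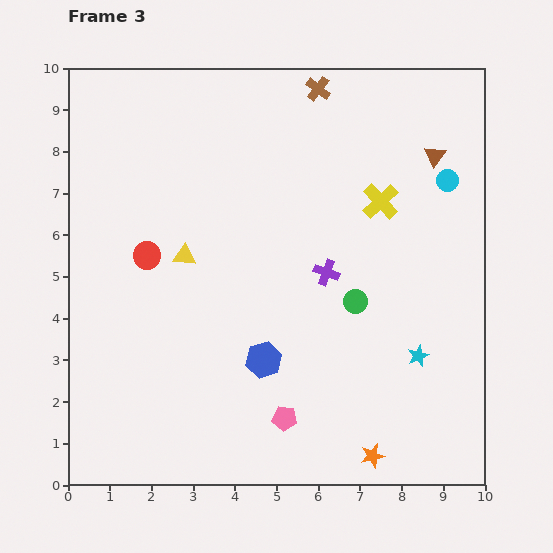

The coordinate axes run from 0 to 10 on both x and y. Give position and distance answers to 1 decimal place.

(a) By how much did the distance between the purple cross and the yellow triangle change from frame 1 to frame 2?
+2.2

Distance in frame 1: 3.8. Distance in frame 2: 6.0.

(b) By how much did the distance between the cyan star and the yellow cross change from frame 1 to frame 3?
+0.4

Distance in frame 1: 3.4. Distance in frame 3: 3.8.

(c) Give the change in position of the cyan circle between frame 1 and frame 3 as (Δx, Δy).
(2.1, -0.1)

The cyan circle was at (7.0, 7.4) in frame 1 and (9.1, 7.3) in frame 3.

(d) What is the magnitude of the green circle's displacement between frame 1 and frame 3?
4.9

The green circle moved from (6.9, 9.3) to (6.9, 4.4), a distance of √(0.0² + 4.9²) ≈ 4.9.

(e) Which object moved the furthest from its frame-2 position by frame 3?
the orange star

(moved 3.8; next 3.4)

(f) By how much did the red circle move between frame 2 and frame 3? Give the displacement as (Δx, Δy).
(-3.4, 0.0)

The red circle was at (5.3, 5.5) in frame 2 and (1.9, 5.5) in frame 3.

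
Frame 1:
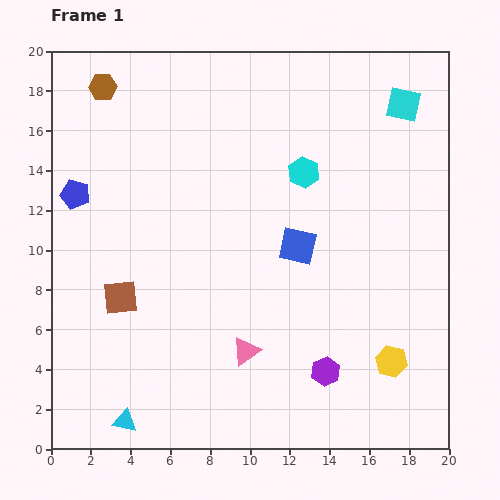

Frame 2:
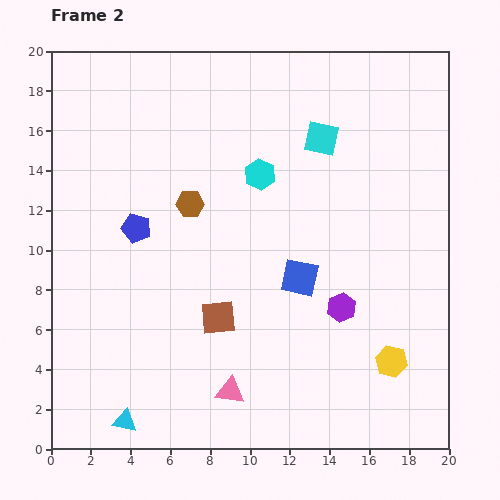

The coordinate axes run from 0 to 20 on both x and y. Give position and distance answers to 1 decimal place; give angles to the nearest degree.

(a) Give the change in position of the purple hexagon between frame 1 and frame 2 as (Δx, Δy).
(0.8, 3.2)

The purple hexagon was at (13.8, 3.9) in frame 1 and (14.6, 7.1) in frame 2.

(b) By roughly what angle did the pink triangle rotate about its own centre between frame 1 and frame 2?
43° clockwise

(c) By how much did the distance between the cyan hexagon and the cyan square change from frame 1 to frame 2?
-2.4

Distance in frame 1: 6.0. Distance in frame 2: 3.6.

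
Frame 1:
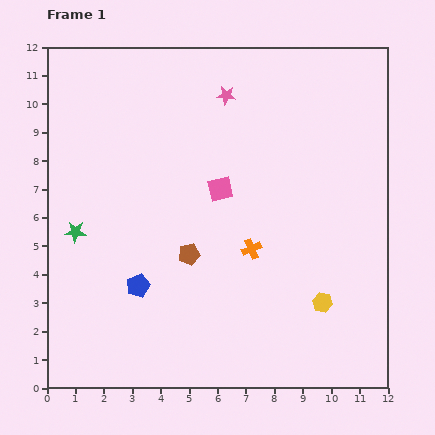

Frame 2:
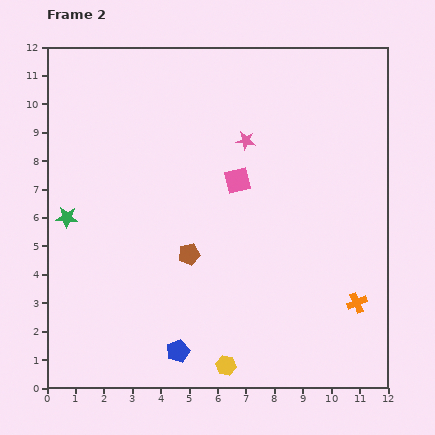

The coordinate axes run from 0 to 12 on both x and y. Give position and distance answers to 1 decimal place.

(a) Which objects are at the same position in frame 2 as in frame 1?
the brown pentagon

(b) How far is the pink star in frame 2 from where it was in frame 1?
1.7

The pink star moved from (6.3, 10.3) to (7.0, 8.7), a distance of √(0.7² + 1.6²) ≈ 1.7.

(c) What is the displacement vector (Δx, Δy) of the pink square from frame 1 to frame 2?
(0.6, 0.3)

The pink square was at (6.1, 7.0) in frame 1 and (6.7, 7.3) in frame 2.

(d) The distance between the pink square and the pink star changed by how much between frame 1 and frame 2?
-1.9

Distance in frame 1: 3.3. Distance in frame 2: 1.4.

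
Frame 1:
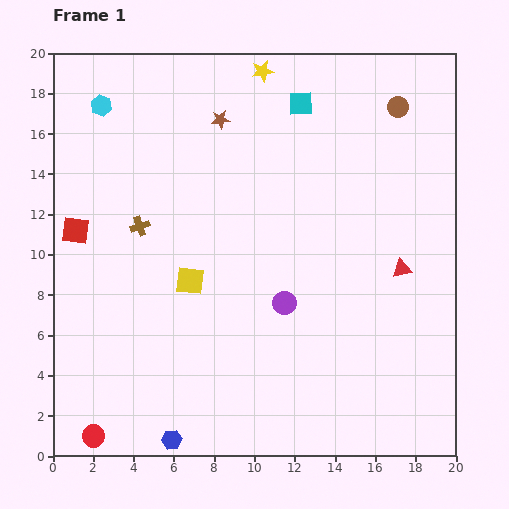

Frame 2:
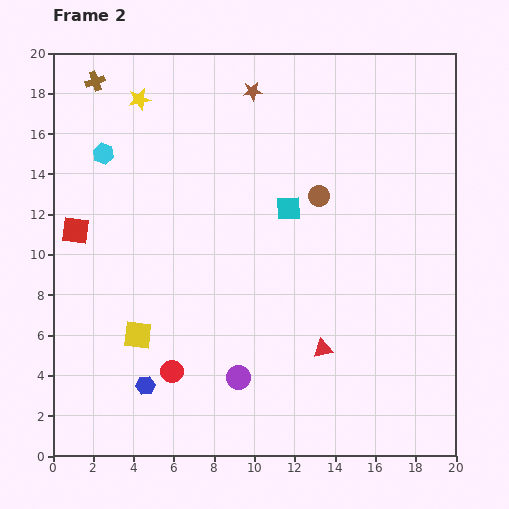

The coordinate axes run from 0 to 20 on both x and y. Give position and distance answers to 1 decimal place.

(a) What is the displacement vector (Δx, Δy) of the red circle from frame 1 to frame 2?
(3.9, 3.2)

The red circle was at (2.0, 1.0) in frame 1 and (5.9, 4.2) in frame 2.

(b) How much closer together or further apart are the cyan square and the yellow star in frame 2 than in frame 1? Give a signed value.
+6.7

Distance in frame 1: 2.5. Distance in frame 2: 9.2.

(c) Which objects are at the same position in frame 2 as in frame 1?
the red square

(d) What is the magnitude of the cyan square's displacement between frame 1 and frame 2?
5.2

The cyan square moved from (12.3, 17.5) to (11.7, 12.3), a distance of √(0.6² + 5.2²) ≈ 5.2.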